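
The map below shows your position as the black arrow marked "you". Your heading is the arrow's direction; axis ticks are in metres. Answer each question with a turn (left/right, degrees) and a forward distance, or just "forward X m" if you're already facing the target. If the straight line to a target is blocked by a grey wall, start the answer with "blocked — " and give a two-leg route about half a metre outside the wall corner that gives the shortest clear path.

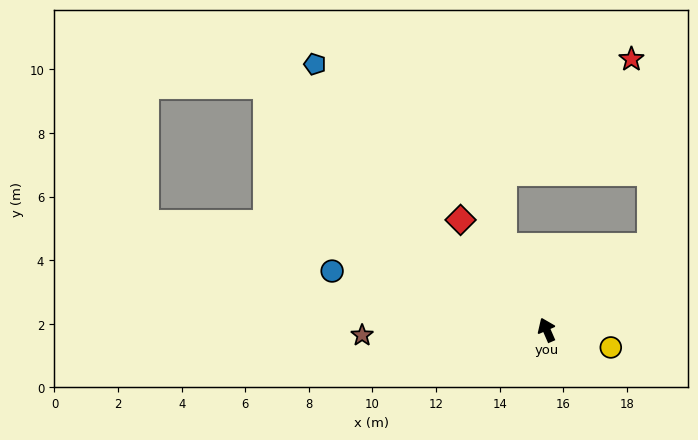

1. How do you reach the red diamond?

turn left 14°, forward 4.4 m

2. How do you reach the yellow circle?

turn right 129°, forward 2.1 m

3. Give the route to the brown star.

turn left 68°, forward 5.8 m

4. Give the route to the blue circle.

turn left 51°, forward 7.0 m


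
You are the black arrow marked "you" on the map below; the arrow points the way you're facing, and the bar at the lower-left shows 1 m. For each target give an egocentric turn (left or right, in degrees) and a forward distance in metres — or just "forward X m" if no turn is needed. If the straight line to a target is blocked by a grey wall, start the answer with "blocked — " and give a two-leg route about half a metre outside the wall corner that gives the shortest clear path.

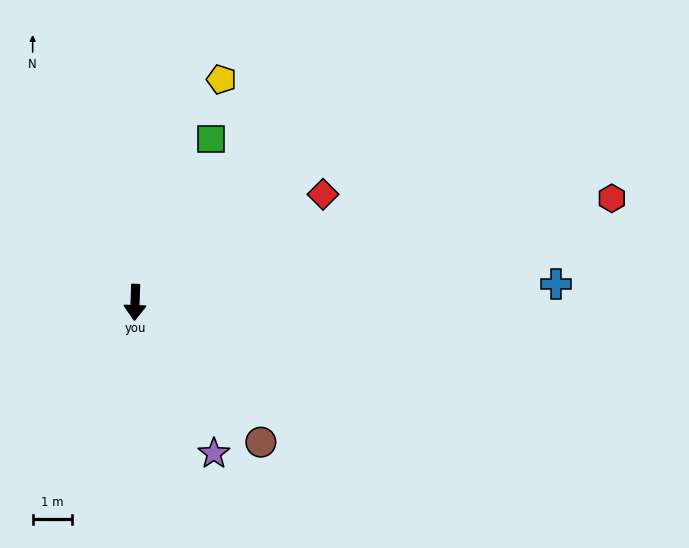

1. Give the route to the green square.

turn left 157°, forward 4.6 m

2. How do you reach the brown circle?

turn left 44°, forward 4.8 m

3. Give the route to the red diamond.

turn left 122°, forward 5.6 m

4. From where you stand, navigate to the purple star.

turn left 30°, forward 4.4 m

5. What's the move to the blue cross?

turn left 95°, forward 10.8 m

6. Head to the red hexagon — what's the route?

turn left 104°, forward 12.5 m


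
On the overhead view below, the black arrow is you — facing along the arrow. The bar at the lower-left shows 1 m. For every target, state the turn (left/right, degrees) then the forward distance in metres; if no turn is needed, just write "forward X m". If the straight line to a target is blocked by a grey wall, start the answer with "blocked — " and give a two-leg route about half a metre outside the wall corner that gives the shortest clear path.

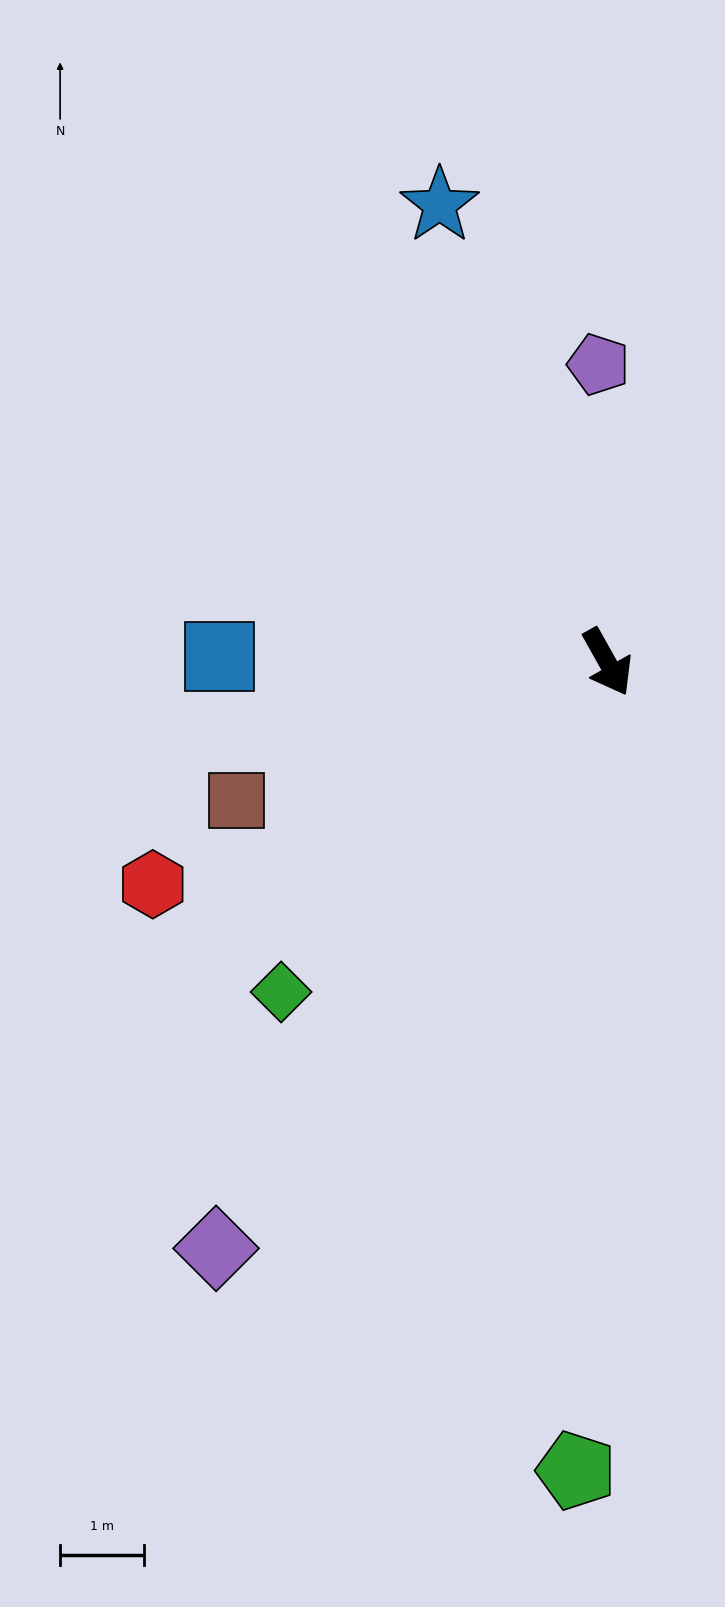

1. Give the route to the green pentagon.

turn right 31°, forward 9.7 m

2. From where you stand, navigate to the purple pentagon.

turn left 152°, forward 3.6 m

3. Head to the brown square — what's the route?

turn right 99°, forward 4.7 m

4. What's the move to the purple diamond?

turn right 63°, forward 8.4 m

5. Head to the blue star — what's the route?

turn left 171°, forward 5.8 m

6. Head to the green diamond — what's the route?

turn right 74°, forward 5.6 m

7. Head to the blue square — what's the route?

turn right 120°, forward 4.6 m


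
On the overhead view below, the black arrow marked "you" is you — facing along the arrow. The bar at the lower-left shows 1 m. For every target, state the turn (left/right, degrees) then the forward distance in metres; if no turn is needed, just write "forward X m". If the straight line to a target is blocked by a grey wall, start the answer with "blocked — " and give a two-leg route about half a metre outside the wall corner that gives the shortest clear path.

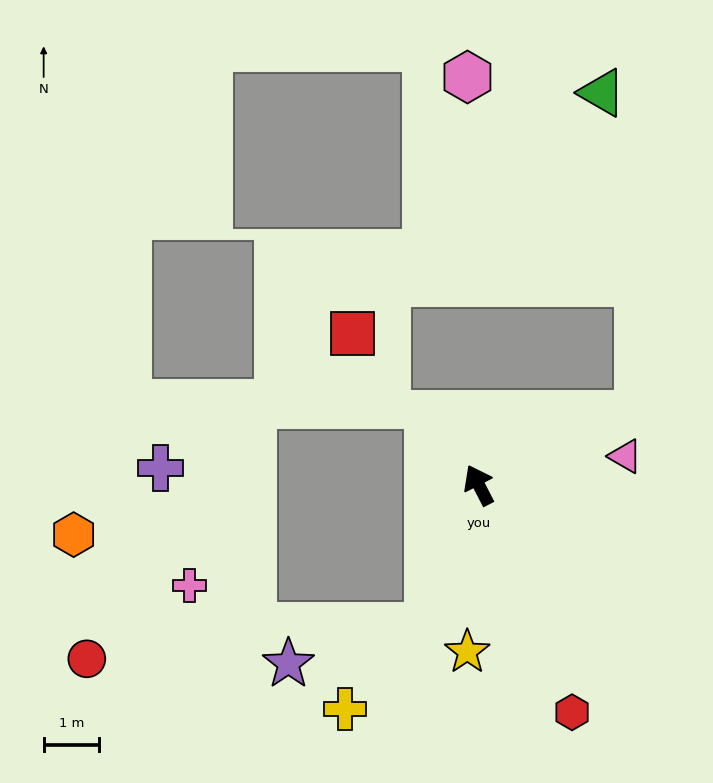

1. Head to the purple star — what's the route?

blocked — turn left 133°, forward 2.7 m, then turn right 55°, forward 2.6 m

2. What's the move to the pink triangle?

turn right 106°, forward 2.7 m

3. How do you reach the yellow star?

turn left 149°, forward 3.0 m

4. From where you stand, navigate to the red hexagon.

turn left 175°, forward 4.5 m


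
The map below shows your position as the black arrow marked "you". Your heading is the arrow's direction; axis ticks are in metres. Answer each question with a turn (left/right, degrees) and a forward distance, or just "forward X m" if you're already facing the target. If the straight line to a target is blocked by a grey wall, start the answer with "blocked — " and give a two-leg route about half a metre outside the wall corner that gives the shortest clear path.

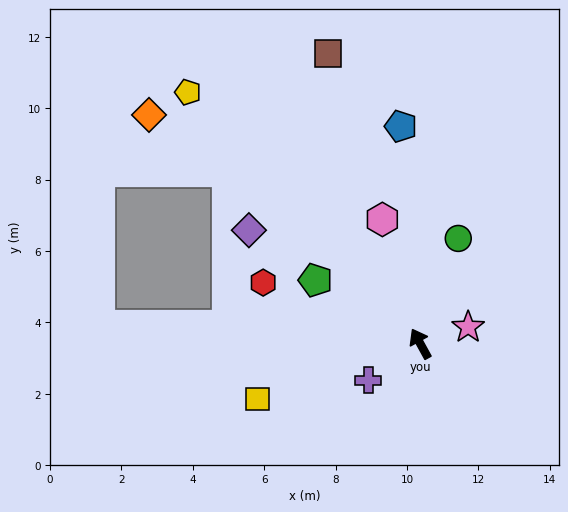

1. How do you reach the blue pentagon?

turn right 24°, forward 6.1 m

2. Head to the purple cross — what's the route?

turn left 96°, forward 1.8 m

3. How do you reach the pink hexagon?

turn right 12°, forward 3.6 m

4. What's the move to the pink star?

turn right 100°, forward 1.4 m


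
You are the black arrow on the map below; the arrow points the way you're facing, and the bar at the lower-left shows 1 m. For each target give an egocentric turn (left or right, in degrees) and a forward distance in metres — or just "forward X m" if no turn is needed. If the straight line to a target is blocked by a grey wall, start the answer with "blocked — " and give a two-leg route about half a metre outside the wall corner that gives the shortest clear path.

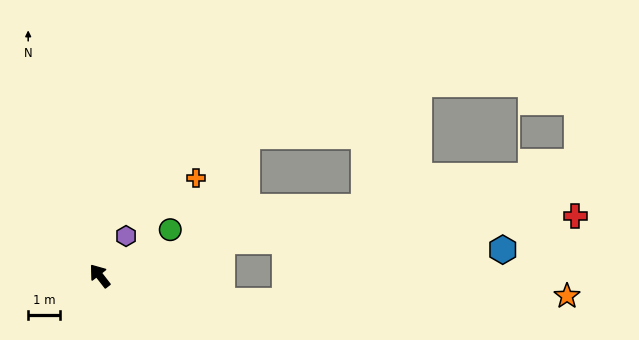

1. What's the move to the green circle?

turn right 95°, forward 2.7 m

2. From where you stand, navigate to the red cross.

blocked — turn right 112°, forward 4.0 m, then turn right 12°, forward 11.3 m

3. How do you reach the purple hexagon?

turn right 71°, forward 1.5 m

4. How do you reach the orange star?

blocked — turn right 140°, forward 4.0 m, then turn left 13°, forward 11.0 m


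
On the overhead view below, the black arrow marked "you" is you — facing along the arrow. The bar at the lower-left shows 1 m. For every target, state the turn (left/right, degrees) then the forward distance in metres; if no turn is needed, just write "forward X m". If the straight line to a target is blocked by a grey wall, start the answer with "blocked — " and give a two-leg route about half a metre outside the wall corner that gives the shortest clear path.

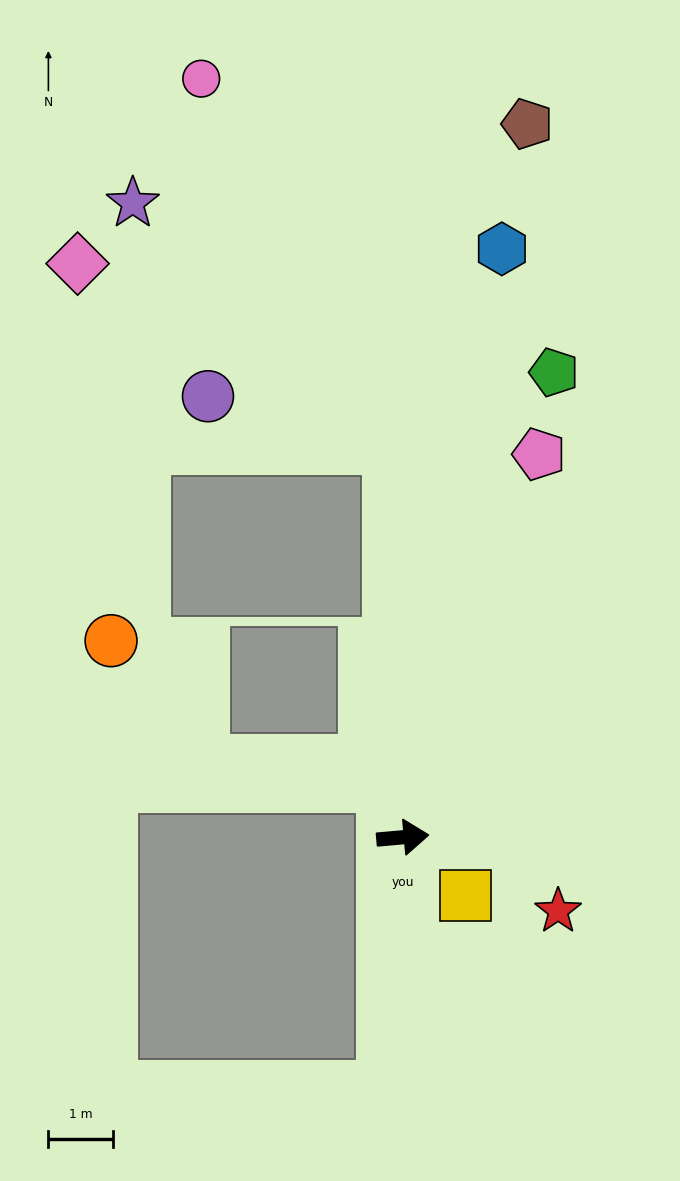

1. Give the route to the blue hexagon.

turn left 75°, forward 9.3 m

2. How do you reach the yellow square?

turn right 48°, forward 1.3 m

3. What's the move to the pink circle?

blocked — turn left 87°, forward 6.1 m, then turn left 25°, forward 6.4 m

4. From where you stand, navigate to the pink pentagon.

turn left 65°, forward 6.3 m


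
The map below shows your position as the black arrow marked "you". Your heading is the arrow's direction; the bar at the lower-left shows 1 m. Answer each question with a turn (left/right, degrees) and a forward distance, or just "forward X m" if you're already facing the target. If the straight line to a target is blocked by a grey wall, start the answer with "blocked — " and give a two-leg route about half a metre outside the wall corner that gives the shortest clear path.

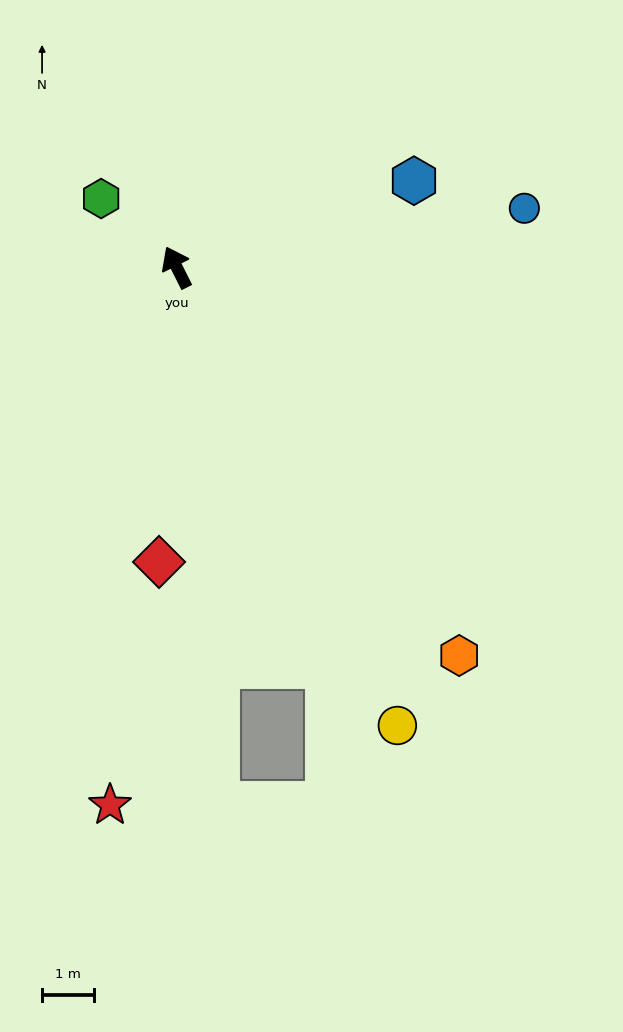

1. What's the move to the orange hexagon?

turn right 171°, forward 9.2 m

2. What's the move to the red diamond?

turn left 150°, forward 5.6 m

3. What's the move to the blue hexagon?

turn right 97°, forward 4.8 m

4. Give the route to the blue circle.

turn right 107°, forward 6.7 m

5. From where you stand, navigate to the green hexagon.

turn left 21°, forward 2.0 m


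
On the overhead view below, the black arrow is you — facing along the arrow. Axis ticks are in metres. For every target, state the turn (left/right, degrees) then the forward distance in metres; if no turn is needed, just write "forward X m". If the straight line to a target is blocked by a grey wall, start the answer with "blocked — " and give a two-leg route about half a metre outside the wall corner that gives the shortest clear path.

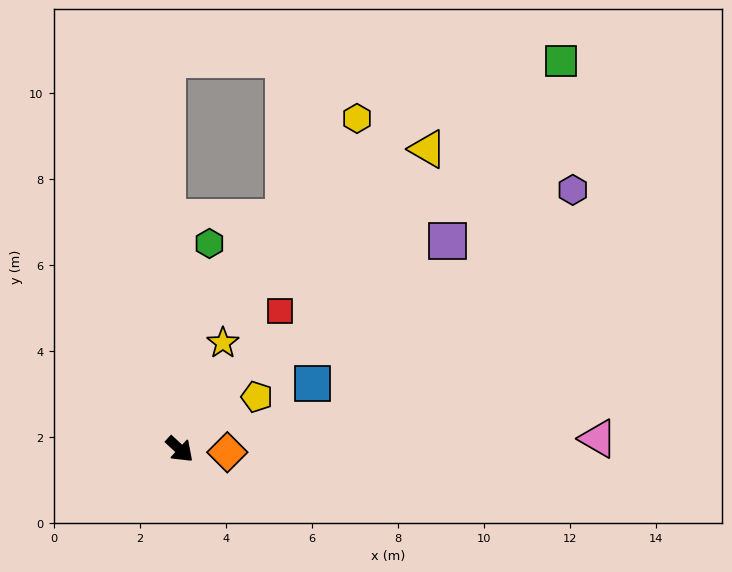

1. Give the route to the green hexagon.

turn left 125°, forward 4.8 m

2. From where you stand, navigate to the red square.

turn left 97°, forward 4.0 m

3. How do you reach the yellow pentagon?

turn left 77°, forward 2.2 m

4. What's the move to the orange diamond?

turn left 39°, forward 1.1 m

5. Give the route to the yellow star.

turn left 111°, forward 2.7 m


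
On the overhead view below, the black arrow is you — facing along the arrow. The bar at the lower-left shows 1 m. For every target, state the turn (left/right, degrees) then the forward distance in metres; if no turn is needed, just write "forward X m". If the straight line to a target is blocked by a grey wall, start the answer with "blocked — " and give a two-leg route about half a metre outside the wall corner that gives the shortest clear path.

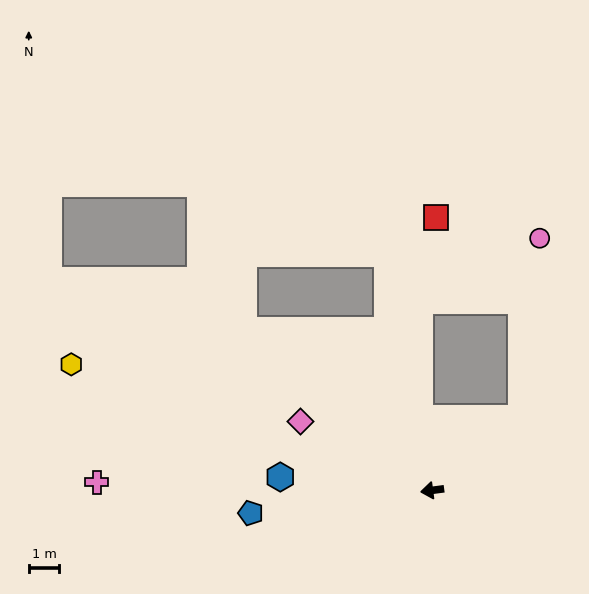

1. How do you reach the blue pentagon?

forward 6.0 m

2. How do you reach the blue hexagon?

turn right 13°, forward 5.0 m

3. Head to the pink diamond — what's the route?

turn right 35°, forward 4.8 m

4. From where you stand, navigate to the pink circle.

blocked — turn right 148°, forward 3.8 m, then turn left 45°, forward 5.9 m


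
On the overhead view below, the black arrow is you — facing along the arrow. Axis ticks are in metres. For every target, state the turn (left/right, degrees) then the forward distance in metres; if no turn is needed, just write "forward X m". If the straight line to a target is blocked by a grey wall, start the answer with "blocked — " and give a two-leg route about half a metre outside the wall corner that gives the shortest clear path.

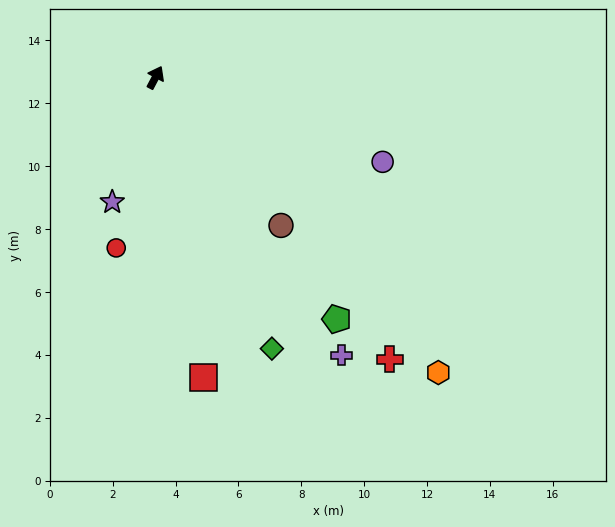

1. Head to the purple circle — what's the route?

turn right 83°, forward 7.7 m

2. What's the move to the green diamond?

turn right 129°, forward 9.4 m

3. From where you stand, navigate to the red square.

turn right 143°, forward 9.7 m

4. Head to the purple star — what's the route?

turn right 171°, forward 4.2 m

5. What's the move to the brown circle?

turn right 112°, forward 6.2 m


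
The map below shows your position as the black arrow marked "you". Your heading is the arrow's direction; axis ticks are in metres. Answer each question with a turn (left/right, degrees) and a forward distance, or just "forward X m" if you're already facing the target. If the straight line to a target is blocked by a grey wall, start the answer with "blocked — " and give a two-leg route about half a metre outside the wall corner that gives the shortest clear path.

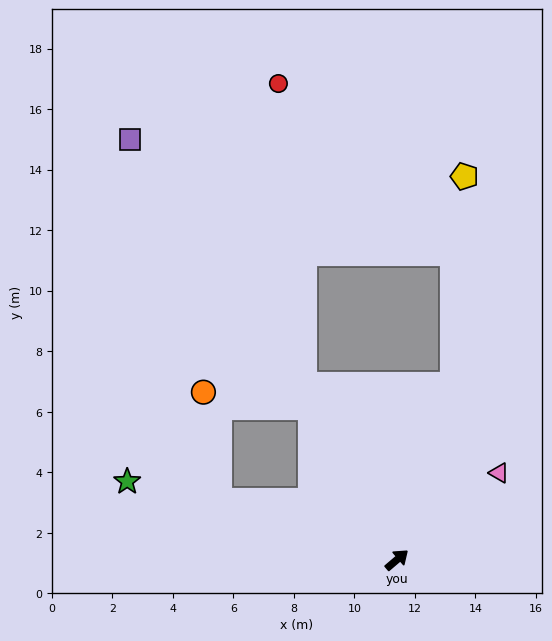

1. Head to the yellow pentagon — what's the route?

blocked — turn left 32°, forward 6.1 m, then turn left 14°, forward 6.9 m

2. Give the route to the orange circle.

blocked — turn left 79°, forward 5.8 m, then turn left 53°, forward 3.6 m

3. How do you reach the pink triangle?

forward 4.4 m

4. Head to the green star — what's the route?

turn left 123°, forward 9.3 m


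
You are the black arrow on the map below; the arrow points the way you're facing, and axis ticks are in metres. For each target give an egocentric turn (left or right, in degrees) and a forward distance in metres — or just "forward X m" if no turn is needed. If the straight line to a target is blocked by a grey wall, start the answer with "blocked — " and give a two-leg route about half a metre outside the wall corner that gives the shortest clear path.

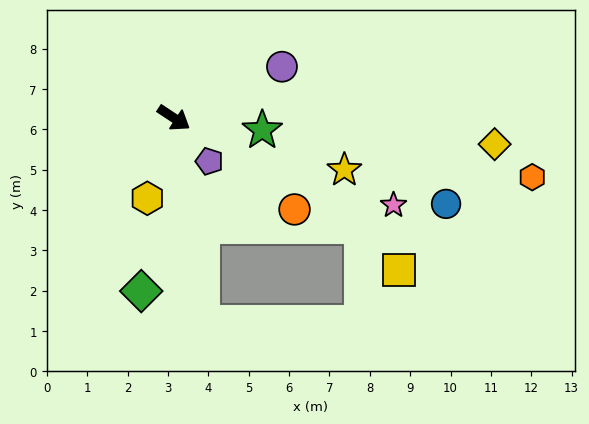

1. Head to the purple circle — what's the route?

turn left 59°, forward 3.0 m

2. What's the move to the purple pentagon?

turn right 17°, forward 1.4 m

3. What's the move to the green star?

turn left 26°, forward 2.2 m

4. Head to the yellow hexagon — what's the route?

turn right 75°, forward 2.1 m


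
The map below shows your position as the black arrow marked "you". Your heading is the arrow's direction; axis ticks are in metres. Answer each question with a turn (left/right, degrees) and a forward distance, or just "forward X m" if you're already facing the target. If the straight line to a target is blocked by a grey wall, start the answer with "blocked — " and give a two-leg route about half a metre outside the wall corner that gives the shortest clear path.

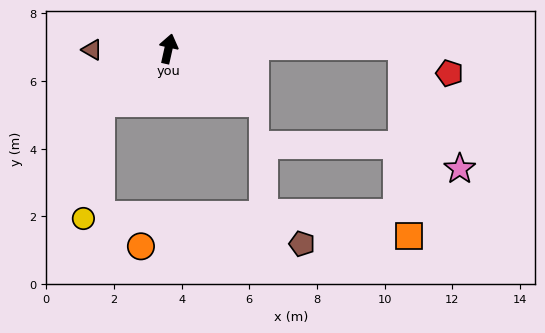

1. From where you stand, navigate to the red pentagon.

blocked — turn right 77°, forward 6.9 m, then turn right 30°, forward 1.6 m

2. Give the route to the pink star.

blocked — turn right 77°, forward 6.9 m, then turn right 65°, forward 4.0 m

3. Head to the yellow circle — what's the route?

blocked — turn left 141°, forward 2.6 m, then turn left 43°, forward 3.5 m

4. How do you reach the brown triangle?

turn left 103°, forward 2.3 m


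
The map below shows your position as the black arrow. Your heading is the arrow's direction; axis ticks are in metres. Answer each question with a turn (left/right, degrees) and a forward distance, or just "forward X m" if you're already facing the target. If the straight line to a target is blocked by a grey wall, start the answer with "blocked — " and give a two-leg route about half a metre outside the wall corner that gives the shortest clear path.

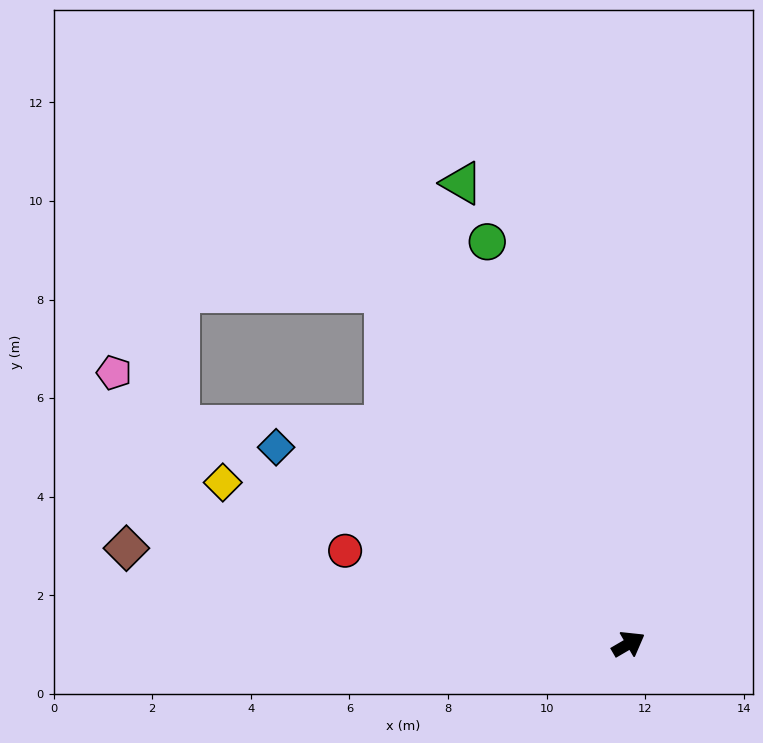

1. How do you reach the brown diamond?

turn left 139°, forward 10.4 m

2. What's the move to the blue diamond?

turn left 121°, forward 8.2 m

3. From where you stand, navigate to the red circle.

turn left 132°, forward 6.1 m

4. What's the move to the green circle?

turn left 79°, forward 8.6 m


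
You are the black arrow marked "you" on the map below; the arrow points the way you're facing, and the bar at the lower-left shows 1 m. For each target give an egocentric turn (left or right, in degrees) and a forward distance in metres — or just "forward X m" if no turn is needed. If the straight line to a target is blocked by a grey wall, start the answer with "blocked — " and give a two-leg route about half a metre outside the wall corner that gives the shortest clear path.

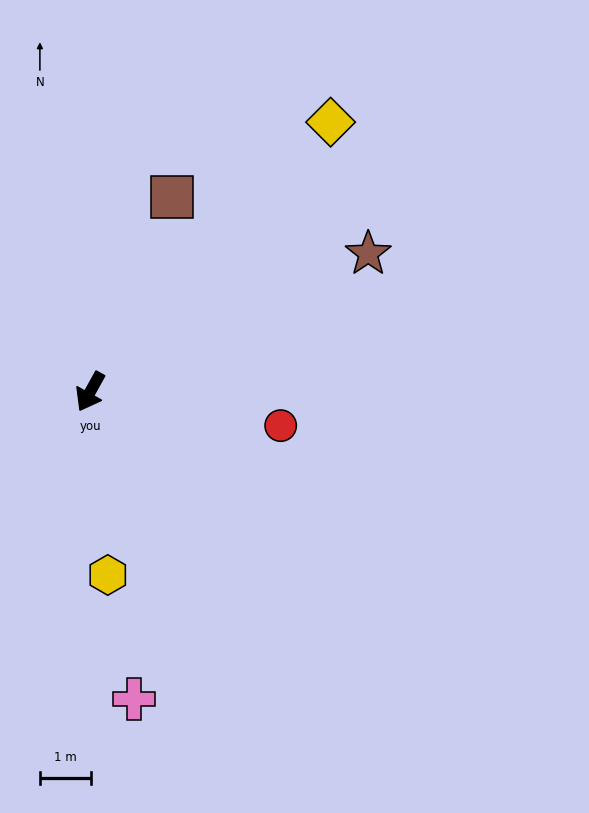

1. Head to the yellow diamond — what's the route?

turn left 167°, forward 7.1 m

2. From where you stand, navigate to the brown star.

turn left 145°, forward 6.1 m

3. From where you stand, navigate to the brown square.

turn right 174°, forward 4.2 m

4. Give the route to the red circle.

turn left 109°, forward 3.8 m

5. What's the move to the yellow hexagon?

turn left 34°, forward 3.6 m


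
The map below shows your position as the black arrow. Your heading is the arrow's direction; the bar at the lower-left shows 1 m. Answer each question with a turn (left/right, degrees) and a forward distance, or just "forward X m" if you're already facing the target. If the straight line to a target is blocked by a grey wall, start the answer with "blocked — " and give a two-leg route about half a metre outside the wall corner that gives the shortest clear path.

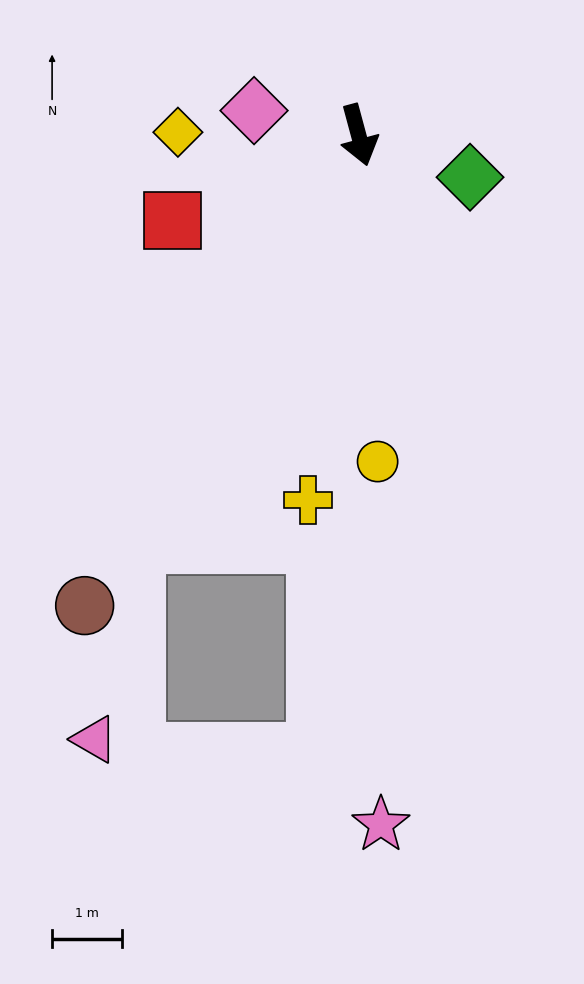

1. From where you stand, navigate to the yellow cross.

turn right 23°, forward 5.2 m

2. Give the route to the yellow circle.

turn right 12°, forward 4.7 m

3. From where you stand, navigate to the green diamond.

turn left 54°, forward 1.7 m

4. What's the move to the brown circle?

turn right 45°, forward 7.7 m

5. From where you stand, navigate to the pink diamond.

turn right 118°, forward 1.5 m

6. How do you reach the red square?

turn right 80°, forward 2.9 m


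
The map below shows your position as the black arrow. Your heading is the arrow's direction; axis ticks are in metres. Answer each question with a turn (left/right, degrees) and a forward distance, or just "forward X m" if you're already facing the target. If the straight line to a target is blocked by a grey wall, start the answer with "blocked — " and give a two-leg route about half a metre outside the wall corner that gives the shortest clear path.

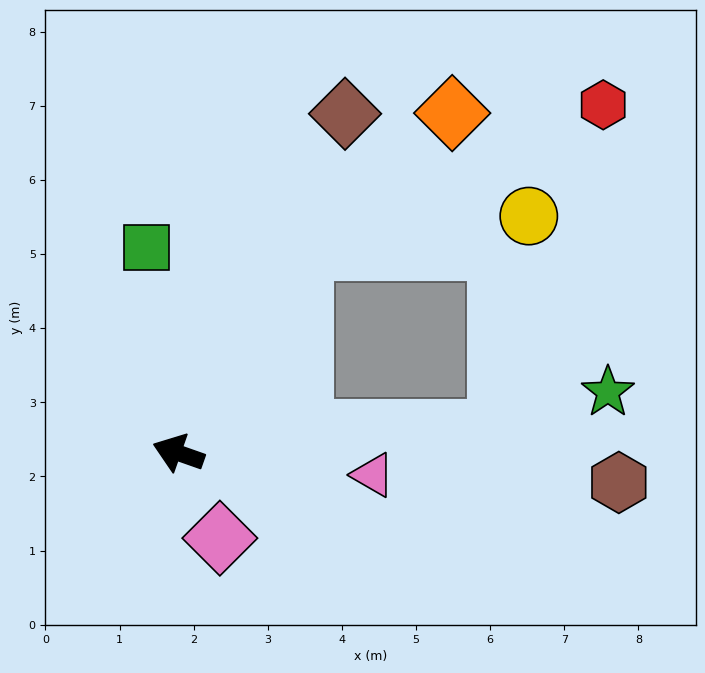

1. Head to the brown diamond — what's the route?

turn right 97°, forward 5.1 m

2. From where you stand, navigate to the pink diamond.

turn left 135°, forward 1.3 m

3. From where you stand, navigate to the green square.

turn right 62°, forward 2.8 m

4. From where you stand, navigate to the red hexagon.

blocked — turn right 102°, forward 3.2 m, then turn right 33°, forward 4.5 m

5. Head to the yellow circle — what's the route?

blocked — turn right 102°, forward 3.2 m, then turn right 50°, forward 3.1 m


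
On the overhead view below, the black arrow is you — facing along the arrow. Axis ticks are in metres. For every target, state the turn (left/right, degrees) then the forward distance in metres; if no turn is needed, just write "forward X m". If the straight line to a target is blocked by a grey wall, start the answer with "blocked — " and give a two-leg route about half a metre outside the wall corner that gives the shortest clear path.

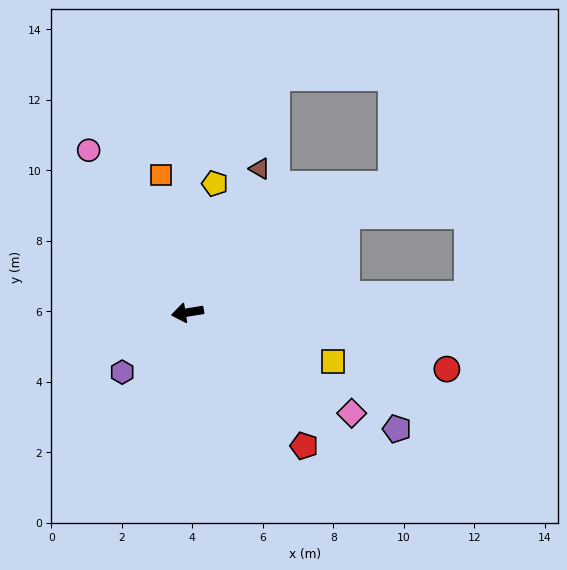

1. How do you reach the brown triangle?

turn right 126°, forward 4.6 m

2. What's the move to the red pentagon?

turn left 122°, forward 5.0 m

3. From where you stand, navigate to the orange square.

turn right 88°, forward 4.0 m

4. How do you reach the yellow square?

turn left 152°, forward 4.4 m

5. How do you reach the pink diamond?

turn left 139°, forward 5.5 m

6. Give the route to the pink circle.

turn right 68°, forward 5.4 m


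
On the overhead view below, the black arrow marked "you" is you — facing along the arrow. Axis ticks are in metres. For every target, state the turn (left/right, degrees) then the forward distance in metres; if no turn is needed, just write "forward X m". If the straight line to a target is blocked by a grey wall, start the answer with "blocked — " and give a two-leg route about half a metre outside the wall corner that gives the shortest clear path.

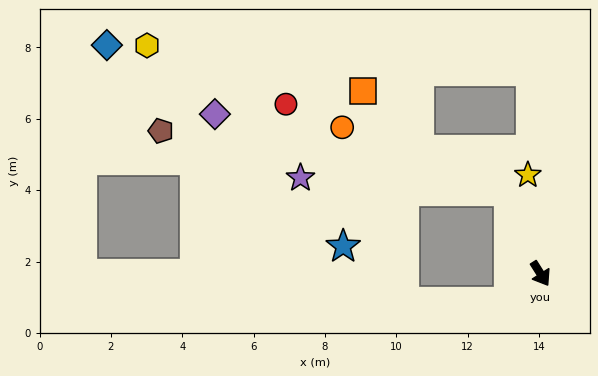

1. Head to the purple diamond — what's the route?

blocked — turn left 168°, forward 2.5 m, then turn left 55°, forward 8.5 m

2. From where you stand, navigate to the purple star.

blocked — turn left 168°, forward 2.5 m, then turn left 66°, forward 5.9 m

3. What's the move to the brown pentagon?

blocked — turn left 168°, forward 2.5 m, then turn left 60°, forward 9.9 m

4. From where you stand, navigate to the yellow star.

turn left 155°, forward 2.8 m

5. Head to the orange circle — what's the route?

blocked — turn left 168°, forward 2.5 m, then turn left 49°, forward 5.0 m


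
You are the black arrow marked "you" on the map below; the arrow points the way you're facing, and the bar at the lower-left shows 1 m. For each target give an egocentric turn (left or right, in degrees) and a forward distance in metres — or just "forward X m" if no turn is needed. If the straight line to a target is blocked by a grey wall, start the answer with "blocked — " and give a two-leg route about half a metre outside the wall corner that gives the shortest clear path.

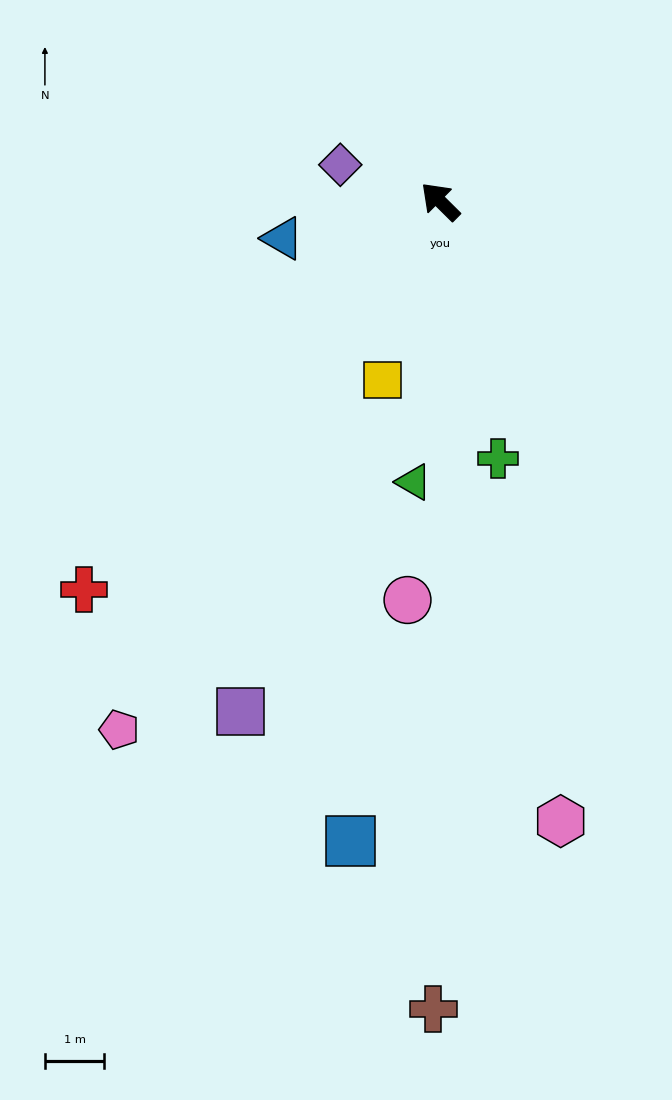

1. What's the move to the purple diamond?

turn left 25°, forward 1.8 m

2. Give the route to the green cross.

turn left 147°, forward 4.4 m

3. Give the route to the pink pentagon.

turn left 103°, forward 10.4 m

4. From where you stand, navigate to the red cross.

turn left 92°, forward 8.8 m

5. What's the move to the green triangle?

turn left 129°, forward 4.7 m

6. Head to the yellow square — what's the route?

turn left 117°, forward 3.2 m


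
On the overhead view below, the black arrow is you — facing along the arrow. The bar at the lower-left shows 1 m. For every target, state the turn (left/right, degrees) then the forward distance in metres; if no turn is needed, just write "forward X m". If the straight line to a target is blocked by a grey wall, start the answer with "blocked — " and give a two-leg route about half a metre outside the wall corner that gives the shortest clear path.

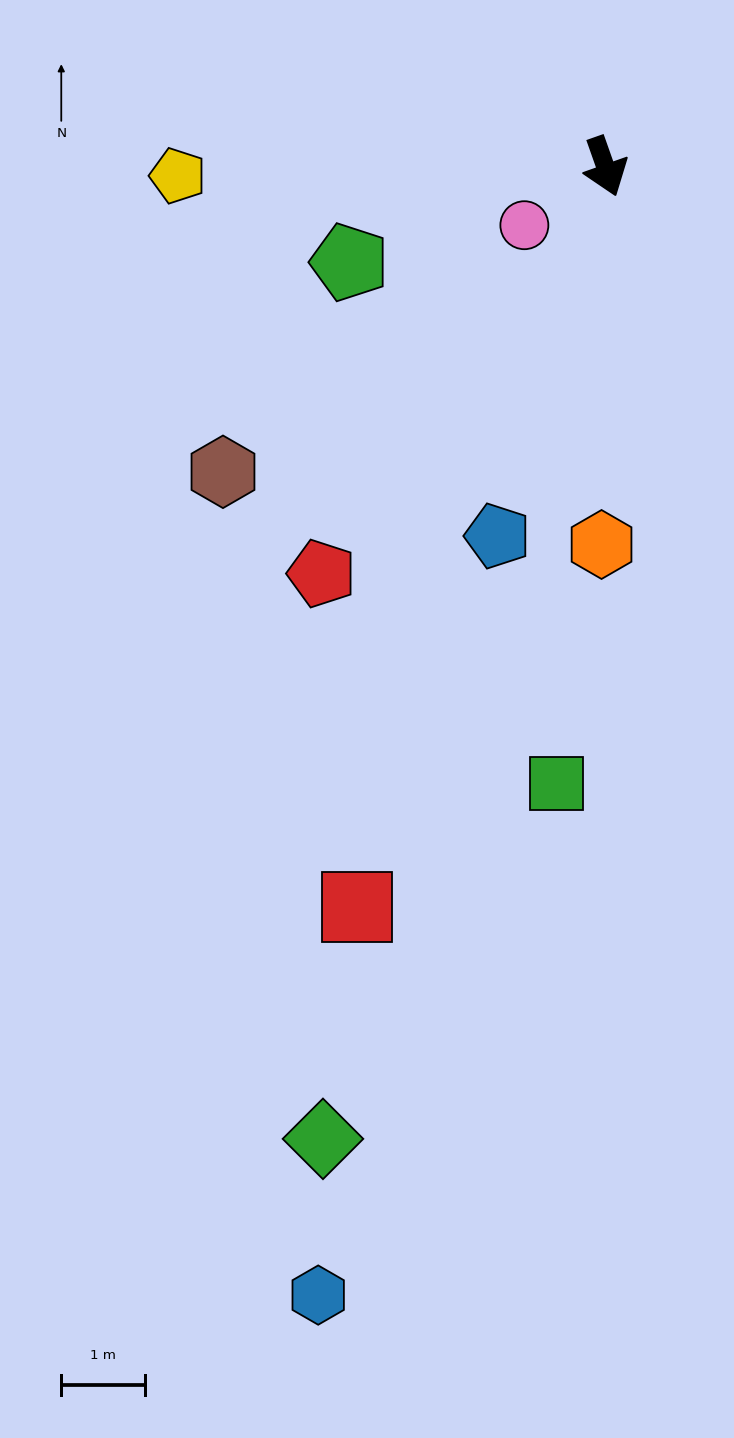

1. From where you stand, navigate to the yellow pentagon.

turn right 108°, forward 5.1 m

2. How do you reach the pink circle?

turn right 74°, forward 1.2 m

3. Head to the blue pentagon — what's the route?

turn right 36°, forward 4.6 m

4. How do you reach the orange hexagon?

turn right 20°, forward 4.5 m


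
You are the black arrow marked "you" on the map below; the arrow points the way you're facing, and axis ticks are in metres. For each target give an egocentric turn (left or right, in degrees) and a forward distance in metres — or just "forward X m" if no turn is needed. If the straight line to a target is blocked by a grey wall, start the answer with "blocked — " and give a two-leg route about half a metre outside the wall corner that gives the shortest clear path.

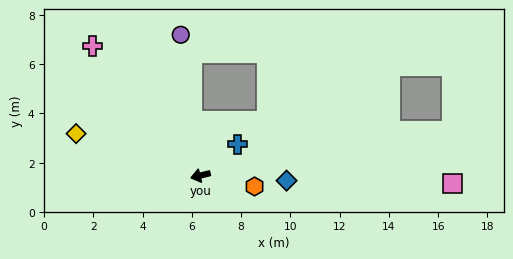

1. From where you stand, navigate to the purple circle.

turn right 96°, forward 5.8 m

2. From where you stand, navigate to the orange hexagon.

turn left 155°, forward 2.2 m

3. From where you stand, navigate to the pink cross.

turn right 64°, forward 6.8 m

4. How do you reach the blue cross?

turn right 154°, forward 2.0 m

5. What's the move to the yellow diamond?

turn right 32°, forward 5.3 m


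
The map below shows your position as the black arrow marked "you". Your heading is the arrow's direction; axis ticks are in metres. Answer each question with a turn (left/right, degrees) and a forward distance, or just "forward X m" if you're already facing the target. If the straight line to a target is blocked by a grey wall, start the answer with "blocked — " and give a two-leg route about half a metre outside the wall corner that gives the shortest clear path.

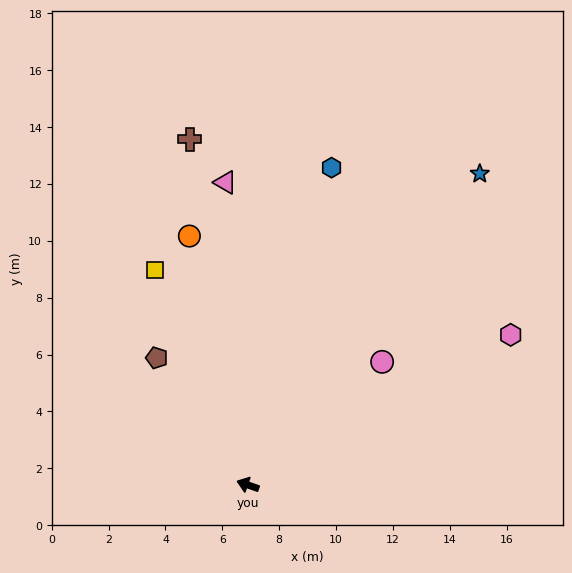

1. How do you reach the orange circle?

turn right 57°, forward 9.0 m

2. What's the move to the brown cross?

turn right 61°, forward 12.3 m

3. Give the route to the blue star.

turn right 107°, forward 13.6 m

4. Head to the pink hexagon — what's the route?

turn right 131°, forward 10.6 m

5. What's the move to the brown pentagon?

turn right 35°, forward 5.5 m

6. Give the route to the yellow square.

turn right 47°, forward 8.2 m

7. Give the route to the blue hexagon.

turn right 85°, forward 11.5 m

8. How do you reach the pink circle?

turn right 118°, forward 6.4 m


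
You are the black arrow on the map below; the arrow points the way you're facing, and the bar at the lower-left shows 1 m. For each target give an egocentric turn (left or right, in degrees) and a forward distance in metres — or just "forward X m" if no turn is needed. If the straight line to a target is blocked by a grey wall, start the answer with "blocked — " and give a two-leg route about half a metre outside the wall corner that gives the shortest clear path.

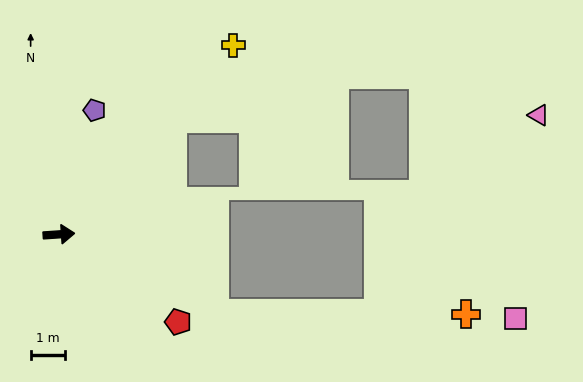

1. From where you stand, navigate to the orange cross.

blocked — turn right 31°, forward 5.0 m, then turn left 27°, forward 7.2 m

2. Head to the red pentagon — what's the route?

turn right 40°, forward 4.3 m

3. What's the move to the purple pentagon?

turn left 70°, forward 3.7 m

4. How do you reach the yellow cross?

turn left 43°, forward 7.4 m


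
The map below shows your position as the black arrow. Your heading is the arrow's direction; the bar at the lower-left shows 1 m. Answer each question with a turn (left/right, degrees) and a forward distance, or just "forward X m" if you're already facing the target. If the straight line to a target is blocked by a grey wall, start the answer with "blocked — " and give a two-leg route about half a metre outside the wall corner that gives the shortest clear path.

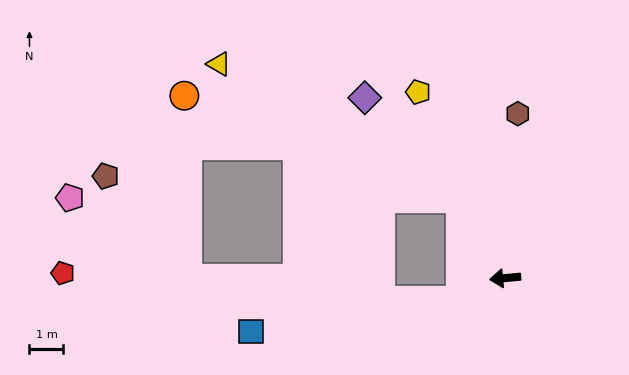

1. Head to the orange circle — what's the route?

blocked — turn right 66°, forward 2.7 m, then turn left 40°, forward 8.7 m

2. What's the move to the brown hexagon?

turn right 100°, forward 4.9 m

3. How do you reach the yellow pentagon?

turn right 70°, forward 6.0 m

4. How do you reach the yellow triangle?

blocked — turn right 66°, forward 2.7 m, then turn left 31°, forward 8.1 m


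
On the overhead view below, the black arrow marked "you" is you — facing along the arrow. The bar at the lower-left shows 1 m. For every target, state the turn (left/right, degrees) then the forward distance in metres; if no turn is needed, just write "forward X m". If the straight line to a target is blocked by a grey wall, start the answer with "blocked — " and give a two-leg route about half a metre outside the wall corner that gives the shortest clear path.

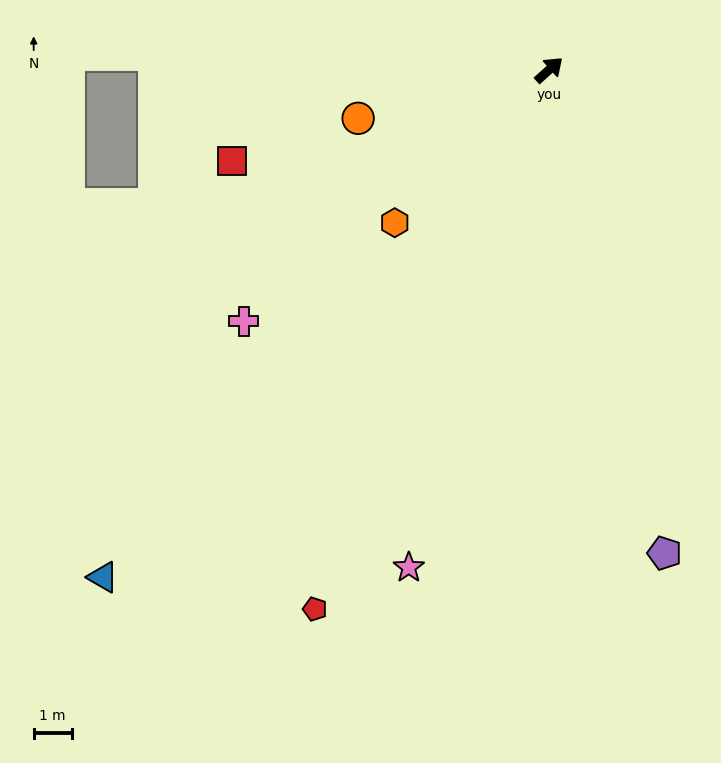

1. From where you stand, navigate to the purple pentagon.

turn right 118°, forward 13.1 m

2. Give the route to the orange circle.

turn left 152°, forward 5.2 m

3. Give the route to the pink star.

turn right 148°, forward 13.7 m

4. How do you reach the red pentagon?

turn right 155°, forward 15.5 m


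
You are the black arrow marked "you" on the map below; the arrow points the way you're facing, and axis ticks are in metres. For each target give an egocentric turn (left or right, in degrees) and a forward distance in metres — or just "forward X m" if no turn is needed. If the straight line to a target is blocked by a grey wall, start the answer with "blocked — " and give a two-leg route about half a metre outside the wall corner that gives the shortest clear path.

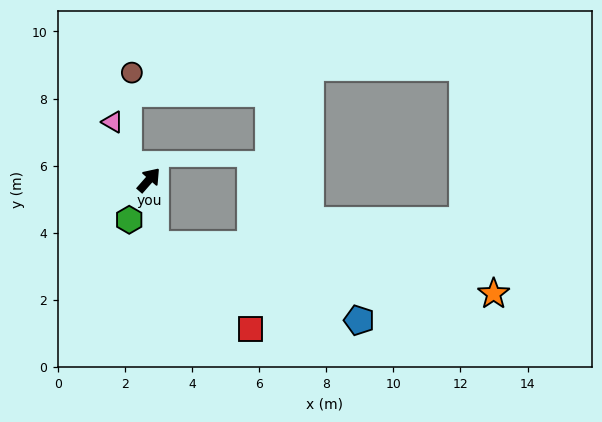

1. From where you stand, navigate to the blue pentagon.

blocked — turn right 133°, forward 1.9 m, then turn left 64°, forward 6.5 m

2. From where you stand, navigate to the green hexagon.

turn right 165°, forward 1.3 m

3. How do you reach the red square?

blocked — turn right 133°, forward 1.9 m, then turn left 43°, forward 3.8 m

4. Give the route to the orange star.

blocked — turn right 133°, forward 1.9 m, then turn left 76°, forward 10.2 m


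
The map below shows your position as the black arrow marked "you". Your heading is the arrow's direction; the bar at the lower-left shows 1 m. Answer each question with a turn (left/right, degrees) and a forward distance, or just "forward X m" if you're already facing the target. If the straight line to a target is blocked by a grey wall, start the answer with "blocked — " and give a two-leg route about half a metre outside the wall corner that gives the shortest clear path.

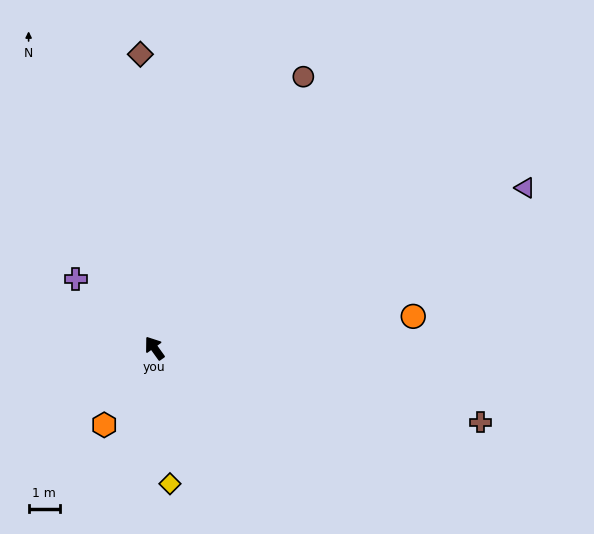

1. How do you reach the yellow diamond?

turn left 151°, forward 4.4 m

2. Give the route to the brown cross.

turn right 138°, forward 10.8 m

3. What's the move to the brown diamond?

turn right 33°, forward 9.4 m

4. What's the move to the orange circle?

turn right 119°, forward 8.4 m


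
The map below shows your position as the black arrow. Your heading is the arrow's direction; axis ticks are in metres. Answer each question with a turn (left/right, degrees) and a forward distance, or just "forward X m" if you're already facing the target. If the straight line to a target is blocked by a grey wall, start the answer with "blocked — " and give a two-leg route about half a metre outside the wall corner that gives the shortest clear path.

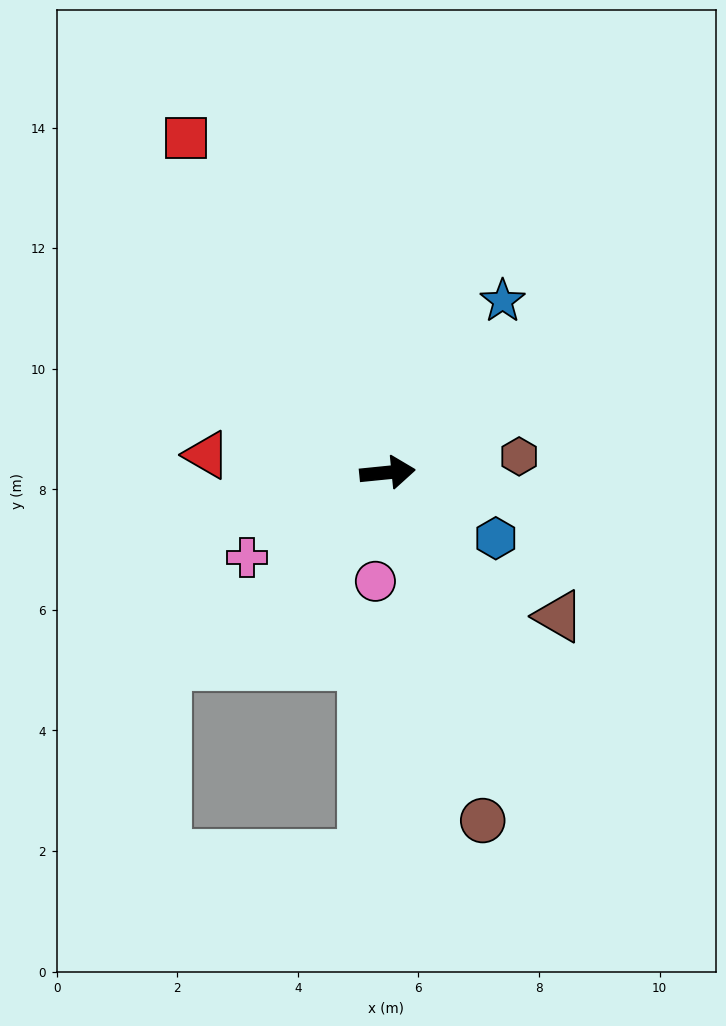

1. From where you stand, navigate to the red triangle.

turn left 169°, forward 3.0 m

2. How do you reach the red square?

turn left 115°, forward 6.5 m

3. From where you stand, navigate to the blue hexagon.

turn right 37°, forward 2.1 m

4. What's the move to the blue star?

turn left 50°, forward 3.4 m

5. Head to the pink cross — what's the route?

turn right 155°, forward 2.7 m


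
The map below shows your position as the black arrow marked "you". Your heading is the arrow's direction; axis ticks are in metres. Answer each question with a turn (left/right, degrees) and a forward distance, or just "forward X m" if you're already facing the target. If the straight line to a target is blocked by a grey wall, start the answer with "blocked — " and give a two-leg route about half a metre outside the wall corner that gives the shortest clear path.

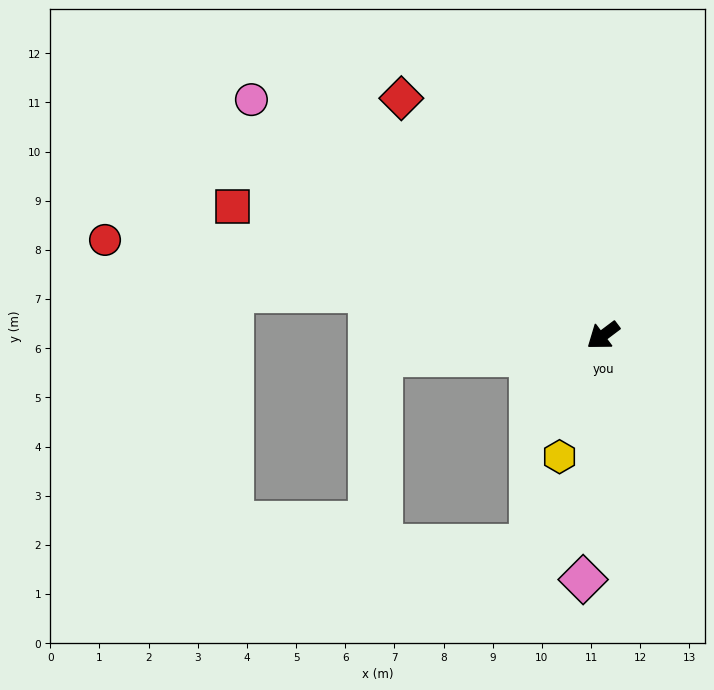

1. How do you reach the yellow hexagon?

turn left 33°, forward 2.6 m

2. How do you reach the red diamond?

turn right 87°, forward 6.3 m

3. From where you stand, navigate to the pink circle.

turn right 71°, forward 8.6 m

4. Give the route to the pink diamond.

turn left 48°, forward 5.0 m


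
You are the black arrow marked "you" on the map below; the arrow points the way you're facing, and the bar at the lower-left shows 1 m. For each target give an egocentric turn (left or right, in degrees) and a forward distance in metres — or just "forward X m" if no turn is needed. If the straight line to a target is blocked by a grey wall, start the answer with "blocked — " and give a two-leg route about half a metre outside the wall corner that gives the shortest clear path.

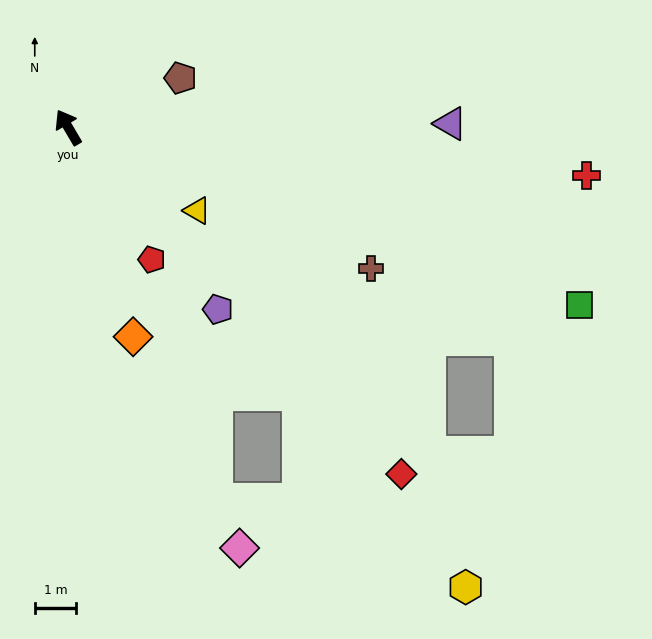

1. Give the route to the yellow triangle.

turn right 153°, forward 3.7 m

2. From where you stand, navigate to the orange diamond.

turn left 167°, forward 5.3 m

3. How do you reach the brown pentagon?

turn right 97°, forward 3.0 m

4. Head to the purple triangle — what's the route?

turn right 120°, forward 9.2 m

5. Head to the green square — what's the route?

turn right 140°, forward 13.0 m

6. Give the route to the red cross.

turn right 126°, forward 12.5 m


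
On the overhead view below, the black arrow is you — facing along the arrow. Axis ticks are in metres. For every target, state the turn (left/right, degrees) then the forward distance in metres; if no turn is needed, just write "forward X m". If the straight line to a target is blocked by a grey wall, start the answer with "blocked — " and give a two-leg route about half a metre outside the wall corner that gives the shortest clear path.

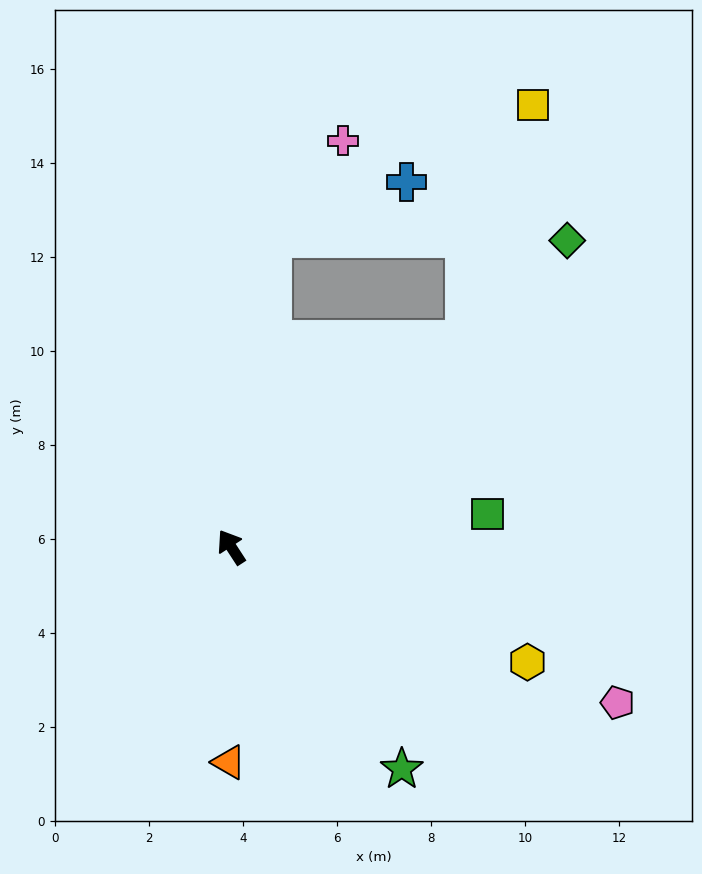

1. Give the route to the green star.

turn right 175°, forward 6.0 m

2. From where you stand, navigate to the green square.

turn right 116°, forward 5.5 m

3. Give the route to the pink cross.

blocked — turn right 40°, forward 6.6 m, then turn right 29°, forward 2.6 m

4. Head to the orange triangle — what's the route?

turn left 146°, forward 4.6 m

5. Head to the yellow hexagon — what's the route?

turn right 144°, forward 6.8 m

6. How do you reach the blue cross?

blocked — turn right 40°, forward 6.6 m, then turn right 60°, forward 3.1 m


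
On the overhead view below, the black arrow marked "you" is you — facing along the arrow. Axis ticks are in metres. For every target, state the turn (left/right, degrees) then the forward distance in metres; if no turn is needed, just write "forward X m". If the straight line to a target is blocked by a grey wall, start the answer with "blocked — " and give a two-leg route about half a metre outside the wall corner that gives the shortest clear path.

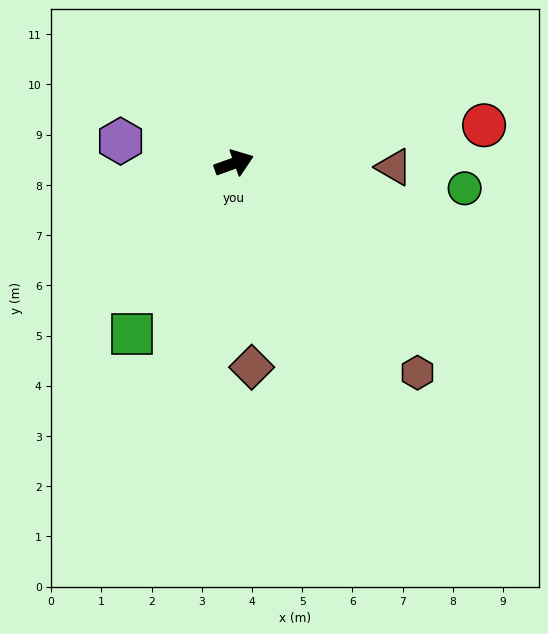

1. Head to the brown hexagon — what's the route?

turn right 68°, forward 5.5 m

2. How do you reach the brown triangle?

turn right 21°, forward 3.2 m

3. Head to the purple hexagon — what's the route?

turn left 149°, forward 2.3 m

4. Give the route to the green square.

turn right 141°, forward 4.0 m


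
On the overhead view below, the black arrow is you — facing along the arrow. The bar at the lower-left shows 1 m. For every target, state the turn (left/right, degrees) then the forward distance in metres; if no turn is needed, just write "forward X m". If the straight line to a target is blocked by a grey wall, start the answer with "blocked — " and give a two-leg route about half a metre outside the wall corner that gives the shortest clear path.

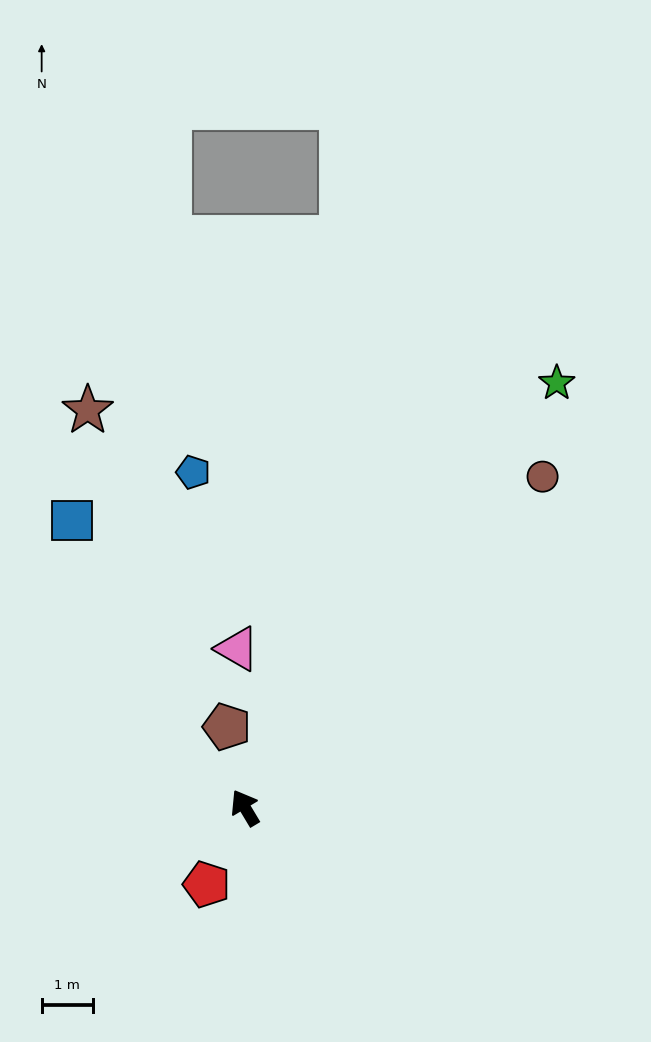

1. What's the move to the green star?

turn right 67°, forward 10.2 m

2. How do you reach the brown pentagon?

turn right 18°, forward 1.6 m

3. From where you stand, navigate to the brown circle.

turn right 73°, forward 8.6 m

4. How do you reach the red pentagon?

turn left 122°, forward 1.7 m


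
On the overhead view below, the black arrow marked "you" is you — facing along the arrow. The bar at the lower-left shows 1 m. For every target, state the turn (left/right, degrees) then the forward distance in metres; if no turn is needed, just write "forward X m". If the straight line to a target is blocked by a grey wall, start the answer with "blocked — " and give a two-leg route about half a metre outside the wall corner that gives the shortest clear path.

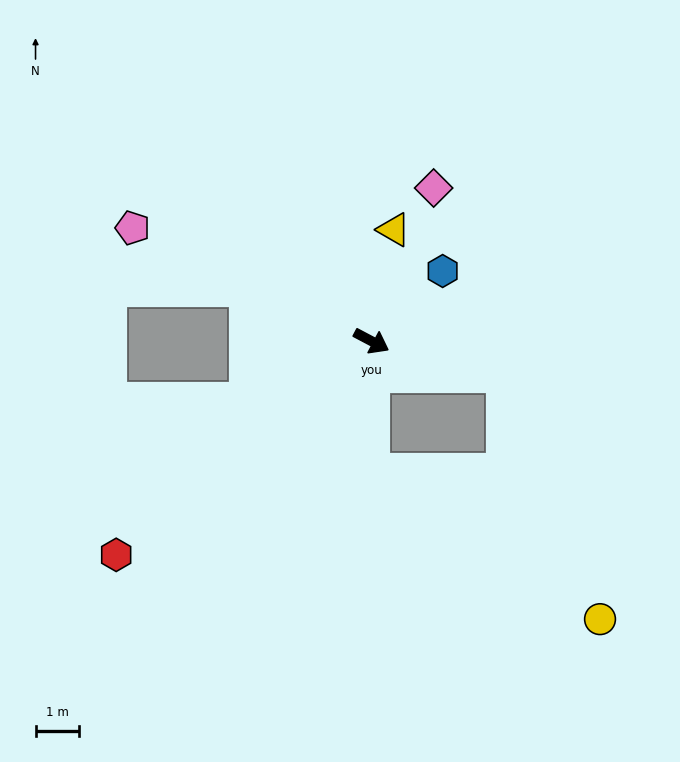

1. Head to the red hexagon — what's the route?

turn right 112°, forward 7.7 m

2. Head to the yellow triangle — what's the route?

turn left 107°, forward 2.6 m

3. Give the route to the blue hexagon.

turn left 72°, forward 2.3 m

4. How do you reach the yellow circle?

blocked — turn left 14°, forward 3.2 m, then turn right 55°, forward 6.1 m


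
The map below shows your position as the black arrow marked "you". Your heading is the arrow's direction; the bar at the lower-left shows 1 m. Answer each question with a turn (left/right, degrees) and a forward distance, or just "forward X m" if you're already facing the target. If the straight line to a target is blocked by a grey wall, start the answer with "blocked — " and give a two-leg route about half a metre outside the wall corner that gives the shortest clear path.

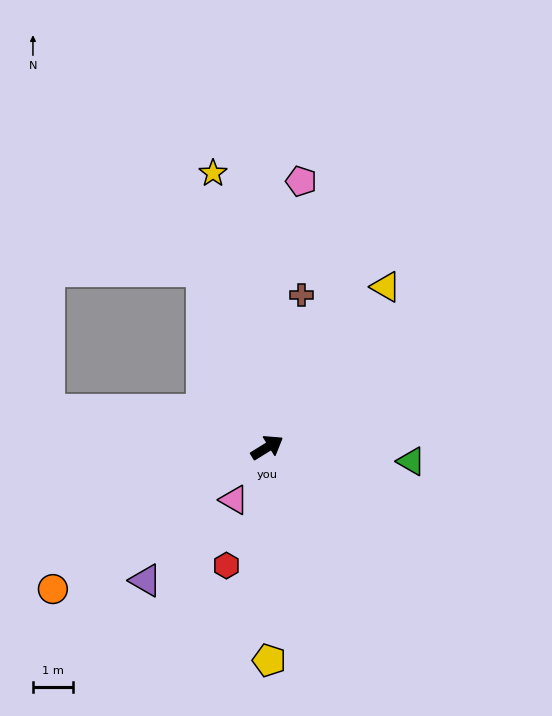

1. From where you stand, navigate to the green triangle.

turn right 37°, forward 3.6 m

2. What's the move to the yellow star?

turn left 69°, forward 7.0 m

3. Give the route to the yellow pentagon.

turn right 121°, forward 5.4 m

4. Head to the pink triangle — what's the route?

turn right 154°, forward 1.6 m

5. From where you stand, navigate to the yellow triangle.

turn left 22°, forward 5.0 m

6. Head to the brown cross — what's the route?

turn left 46°, forward 3.9 m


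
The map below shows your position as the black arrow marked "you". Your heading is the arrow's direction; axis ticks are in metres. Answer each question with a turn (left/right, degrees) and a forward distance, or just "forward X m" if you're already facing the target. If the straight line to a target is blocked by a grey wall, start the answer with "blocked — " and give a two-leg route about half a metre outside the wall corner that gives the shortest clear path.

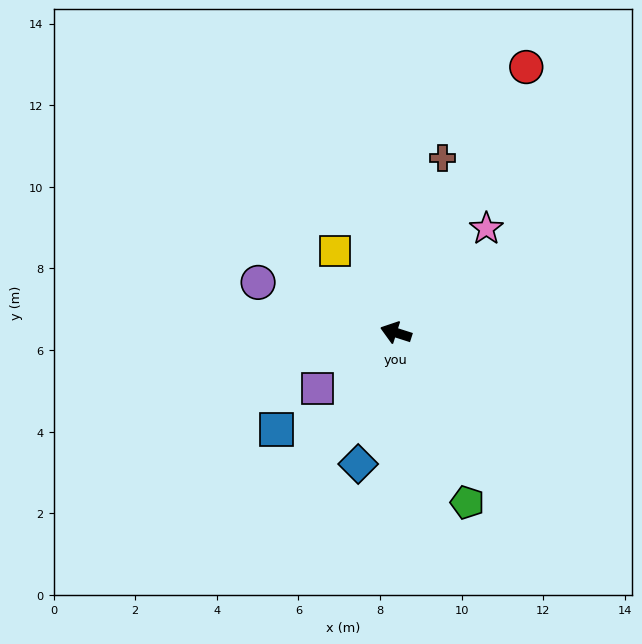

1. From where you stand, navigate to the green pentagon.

turn left 131°, forward 4.5 m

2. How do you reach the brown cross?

turn right 87°, forward 4.4 m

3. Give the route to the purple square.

turn left 53°, forward 2.4 m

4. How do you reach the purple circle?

turn right 2°, forward 3.6 m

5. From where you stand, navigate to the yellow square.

turn right 36°, forward 2.5 m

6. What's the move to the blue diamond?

turn left 92°, forward 3.3 m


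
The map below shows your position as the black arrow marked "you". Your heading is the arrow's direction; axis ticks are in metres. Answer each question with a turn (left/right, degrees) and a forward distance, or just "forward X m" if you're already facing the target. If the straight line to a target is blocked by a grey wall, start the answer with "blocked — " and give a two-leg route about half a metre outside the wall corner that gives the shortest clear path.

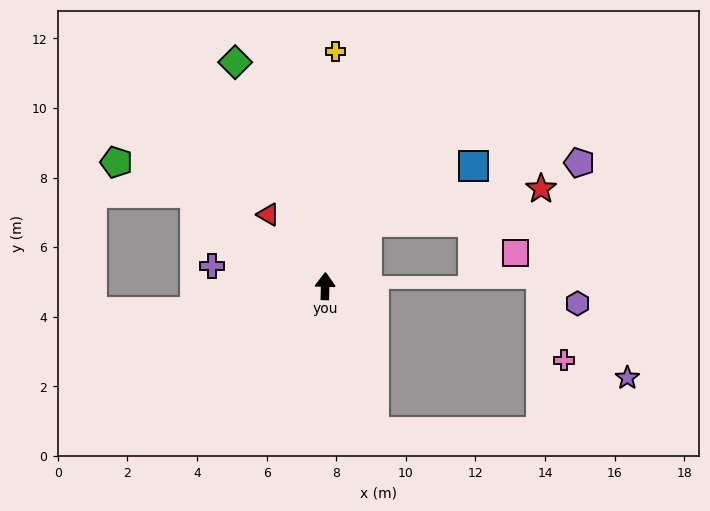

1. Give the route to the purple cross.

turn left 81°, forward 3.3 m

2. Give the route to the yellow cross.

forward 6.7 m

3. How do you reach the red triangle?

turn left 40°, forward 2.6 m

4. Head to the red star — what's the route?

blocked — turn right 32°, forward 2.2 m, then turn right 46°, forward 5.1 m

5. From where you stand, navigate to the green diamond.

turn left 23°, forward 6.9 m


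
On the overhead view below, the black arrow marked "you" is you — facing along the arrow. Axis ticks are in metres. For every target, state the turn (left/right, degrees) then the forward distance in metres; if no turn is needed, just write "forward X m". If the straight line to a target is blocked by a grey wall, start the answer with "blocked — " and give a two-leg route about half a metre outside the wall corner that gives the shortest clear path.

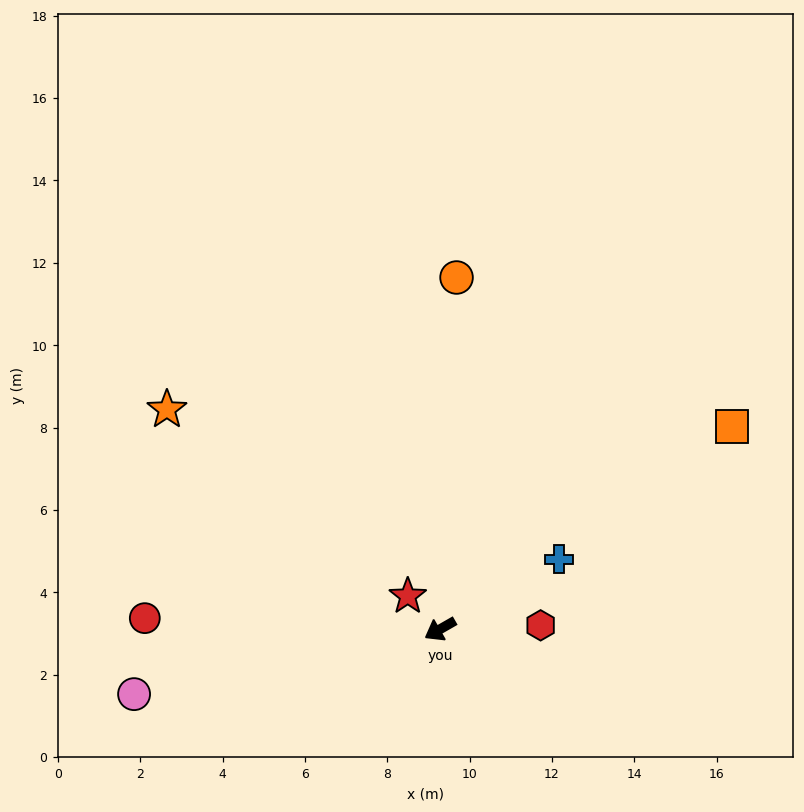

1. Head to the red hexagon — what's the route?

turn left 152°, forward 2.4 m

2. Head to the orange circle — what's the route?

turn right 122°, forward 8.5 m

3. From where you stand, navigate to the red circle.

turn right 32°, forward 7.2 m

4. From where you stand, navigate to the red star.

turn right 75°, forward 1.1 m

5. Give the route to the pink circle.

turn right 18°, forward 7.6 m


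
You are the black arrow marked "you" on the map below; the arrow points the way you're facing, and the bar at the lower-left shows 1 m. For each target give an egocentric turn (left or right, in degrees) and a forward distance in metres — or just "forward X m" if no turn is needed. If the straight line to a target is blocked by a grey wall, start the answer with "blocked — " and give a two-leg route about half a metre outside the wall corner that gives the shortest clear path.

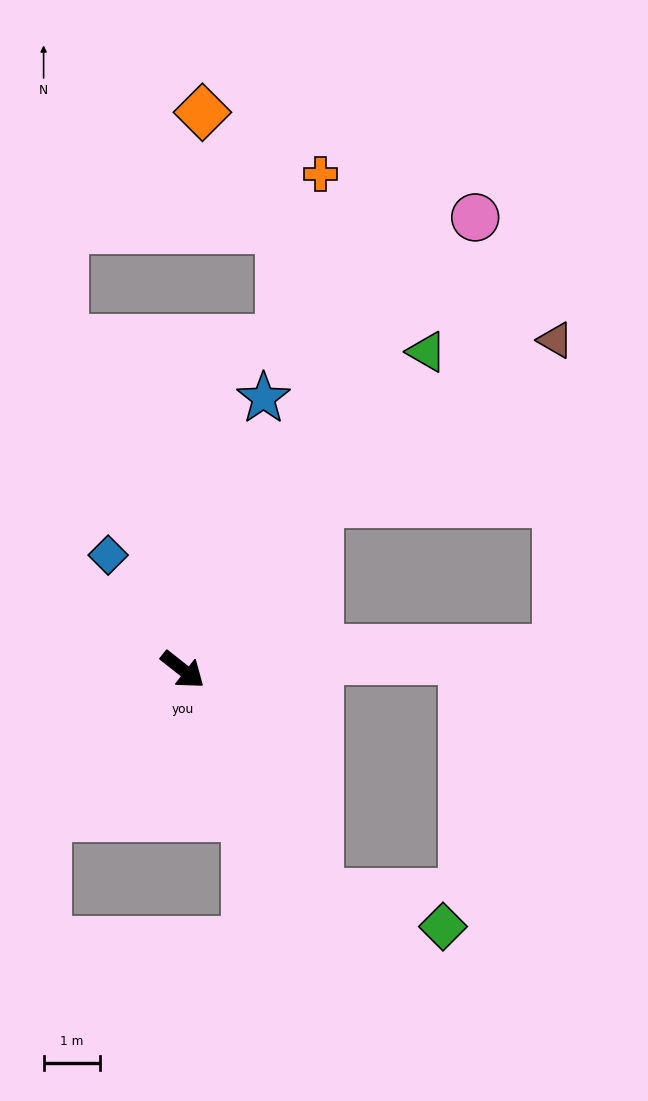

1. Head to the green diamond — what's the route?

blocked — turn right 20°, forward 4.6 m, then turn left 43°, forward 2.3 m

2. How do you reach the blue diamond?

turn left 161°, forward 2.4 m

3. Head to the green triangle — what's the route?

turn left 91°, forward 7.1 m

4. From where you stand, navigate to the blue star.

turn left 112°, forward 5.0 m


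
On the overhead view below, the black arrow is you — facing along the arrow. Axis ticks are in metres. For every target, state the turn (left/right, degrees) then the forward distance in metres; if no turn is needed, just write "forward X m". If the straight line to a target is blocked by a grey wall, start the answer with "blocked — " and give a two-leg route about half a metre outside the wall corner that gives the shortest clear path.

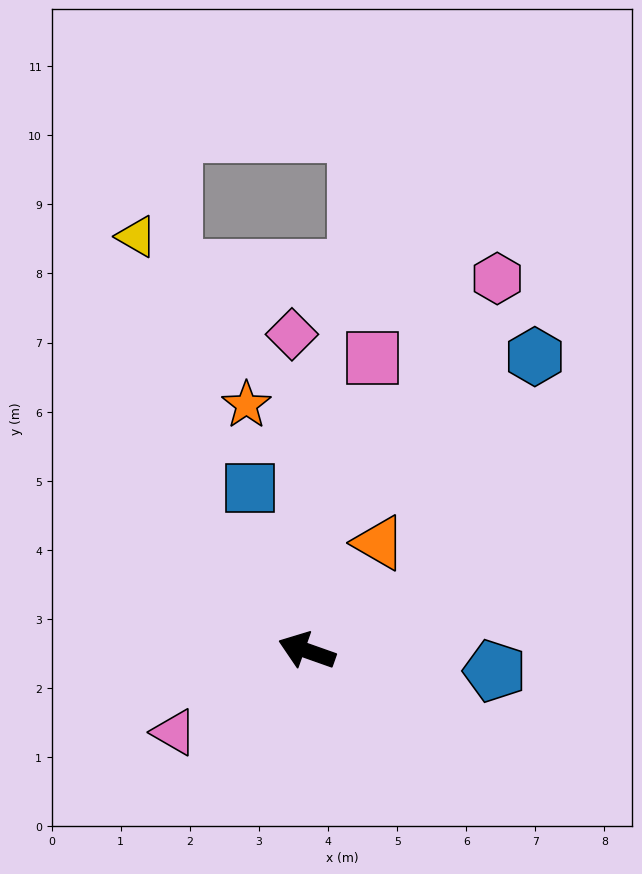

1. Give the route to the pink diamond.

turn right 68°, forward 4.6 m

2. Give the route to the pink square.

turn right 83°, forward 4.3 m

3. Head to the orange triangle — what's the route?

turn right 104°, forward 1.9 m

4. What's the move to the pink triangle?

turn left 51°, forward 2.3 m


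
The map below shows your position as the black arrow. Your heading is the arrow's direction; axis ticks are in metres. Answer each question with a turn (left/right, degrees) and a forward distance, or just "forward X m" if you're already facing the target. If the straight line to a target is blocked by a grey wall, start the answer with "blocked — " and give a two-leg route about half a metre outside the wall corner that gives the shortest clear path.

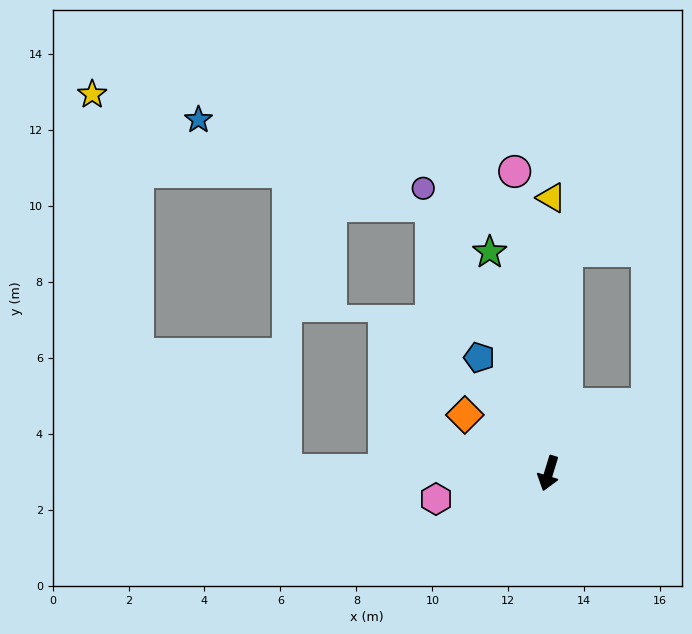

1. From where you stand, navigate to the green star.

turn right 148°, forward 6.0 m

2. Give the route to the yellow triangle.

turn right 164°, forward 7.3 m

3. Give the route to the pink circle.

turn right 157°, forward 8.0 m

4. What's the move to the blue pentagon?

turn right 132°, forward 3.6 m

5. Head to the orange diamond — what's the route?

turn right 108°, forward 2.7 m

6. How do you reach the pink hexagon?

turn right 60°, forward 3.0 m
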